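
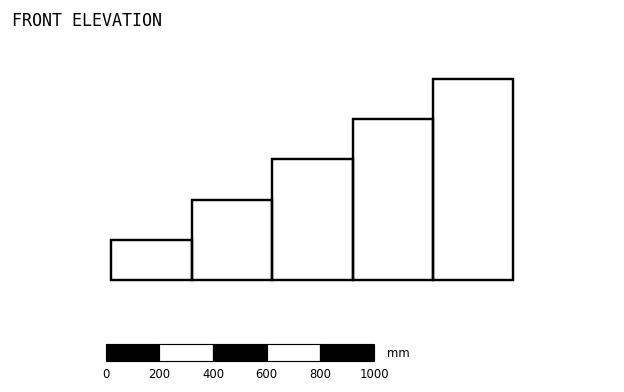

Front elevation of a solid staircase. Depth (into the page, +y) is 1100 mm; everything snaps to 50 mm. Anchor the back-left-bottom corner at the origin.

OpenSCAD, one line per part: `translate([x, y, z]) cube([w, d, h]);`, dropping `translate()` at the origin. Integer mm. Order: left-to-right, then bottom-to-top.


cube([300, 1100, 150]);
translate([300, 0, 0]) cube([300, 1100, 300]);
translate([600, 0, 0]) cube([300, 1100, 450]);
translate([900, 0, 0]) cube([300, 1100, 600]);
translate([1200, 0, 0]) cube([300, 1100, 750]);


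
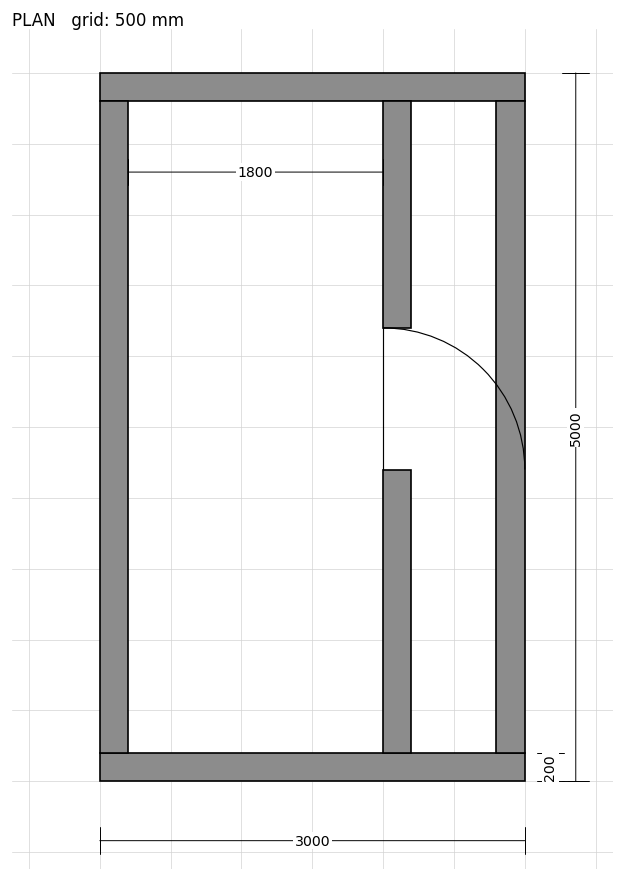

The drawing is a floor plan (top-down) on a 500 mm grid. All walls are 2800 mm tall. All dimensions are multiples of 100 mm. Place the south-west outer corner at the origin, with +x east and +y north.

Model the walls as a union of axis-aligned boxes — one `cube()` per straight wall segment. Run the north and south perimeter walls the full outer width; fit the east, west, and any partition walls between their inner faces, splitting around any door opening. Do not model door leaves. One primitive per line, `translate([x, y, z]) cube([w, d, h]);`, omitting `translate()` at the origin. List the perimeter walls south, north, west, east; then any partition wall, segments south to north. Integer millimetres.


cube([3000, 200, 2800]);
translate([0, 4800, 0]) cube([3000, 200, 2800]);
translate([0, 200, 0]) cube([200, 4600, 2800]);
translate([2800, 200, 0]) cube([200, 4600, 2800]);
translate([2000, 200, 0]) cube([200, 2000, 2800]);
translate([2000, 3200, 0]) cube([200, 1600, 2800]);


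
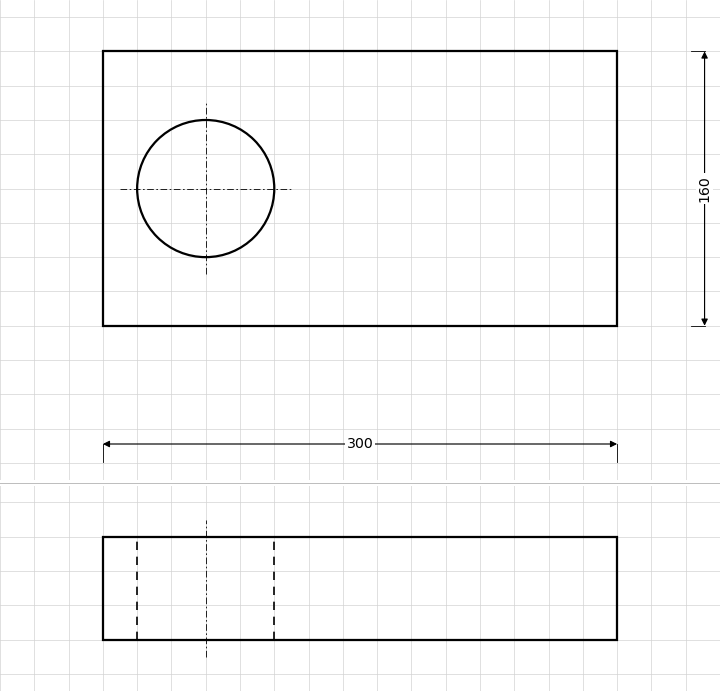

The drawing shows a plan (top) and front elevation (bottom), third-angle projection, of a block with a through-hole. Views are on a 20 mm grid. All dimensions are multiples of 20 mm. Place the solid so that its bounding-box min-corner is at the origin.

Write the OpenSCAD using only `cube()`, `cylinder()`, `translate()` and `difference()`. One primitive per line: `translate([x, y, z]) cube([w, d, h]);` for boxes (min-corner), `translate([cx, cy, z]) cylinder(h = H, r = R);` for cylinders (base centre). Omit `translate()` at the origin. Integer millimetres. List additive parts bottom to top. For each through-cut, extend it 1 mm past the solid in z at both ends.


difference() {
  cube([300, 160, 60]);
  translate([60, 80, -1]) cylinder(h = 62, r = 40);
}


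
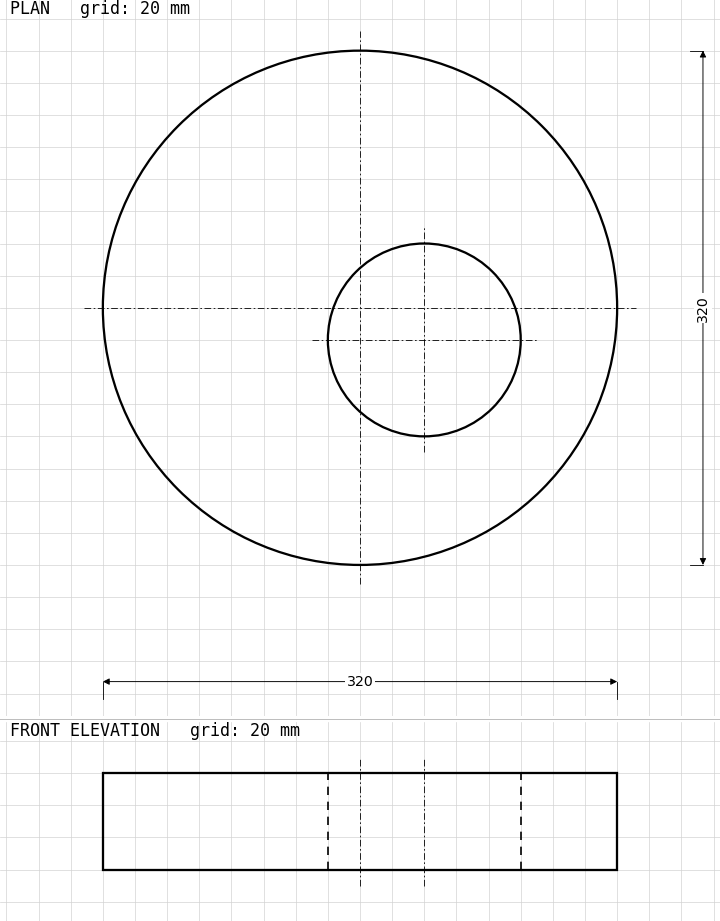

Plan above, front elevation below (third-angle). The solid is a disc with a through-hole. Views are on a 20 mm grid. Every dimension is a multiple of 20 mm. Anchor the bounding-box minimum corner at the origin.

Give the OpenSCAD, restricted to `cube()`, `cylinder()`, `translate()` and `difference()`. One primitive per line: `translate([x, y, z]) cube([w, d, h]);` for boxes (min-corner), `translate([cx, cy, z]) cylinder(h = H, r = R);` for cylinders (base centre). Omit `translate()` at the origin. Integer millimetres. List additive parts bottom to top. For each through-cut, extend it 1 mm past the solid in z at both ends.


difference() {
  translate([160, 160, 0]) cylinder(h = 60, r = 160);
  translate([200, 140, -1]) cylinder(h = 62, r = 60);
}


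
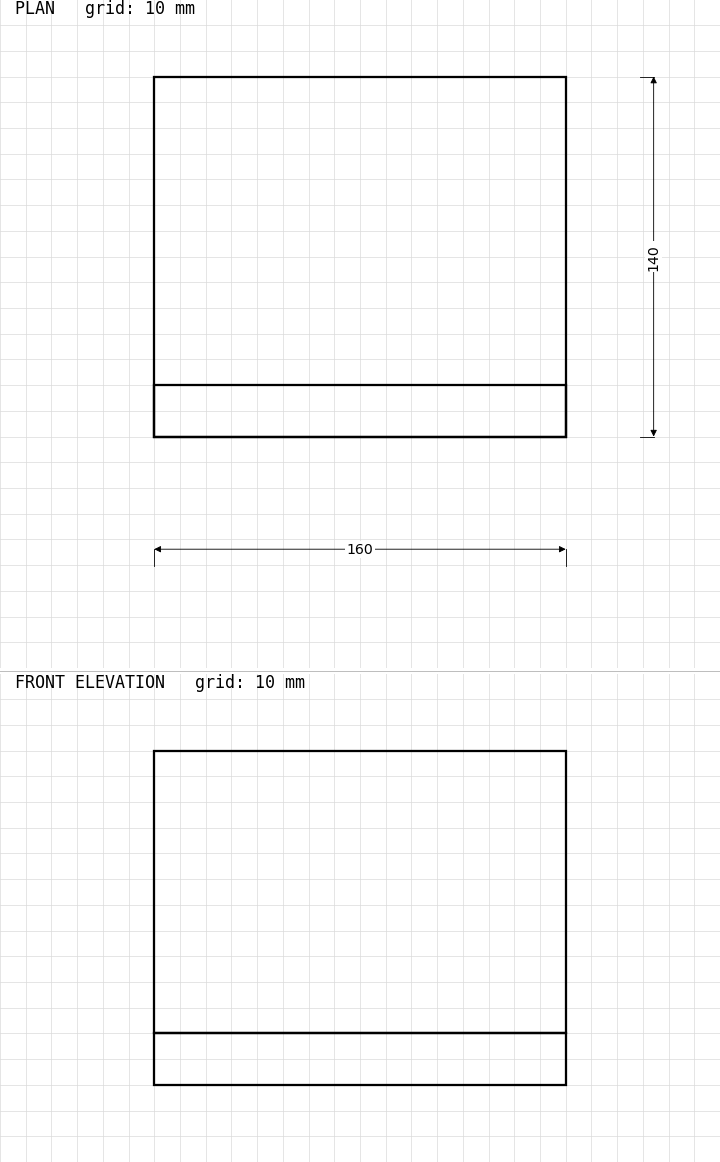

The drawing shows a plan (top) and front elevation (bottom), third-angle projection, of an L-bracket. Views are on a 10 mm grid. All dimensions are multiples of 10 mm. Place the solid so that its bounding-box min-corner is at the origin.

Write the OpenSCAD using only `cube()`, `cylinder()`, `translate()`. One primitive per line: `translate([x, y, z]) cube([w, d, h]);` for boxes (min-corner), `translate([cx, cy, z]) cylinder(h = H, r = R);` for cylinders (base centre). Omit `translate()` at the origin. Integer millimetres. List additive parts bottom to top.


cube([160, 140, 20]);
translate([0, 0, 20]) cube([160, 20, 110]);


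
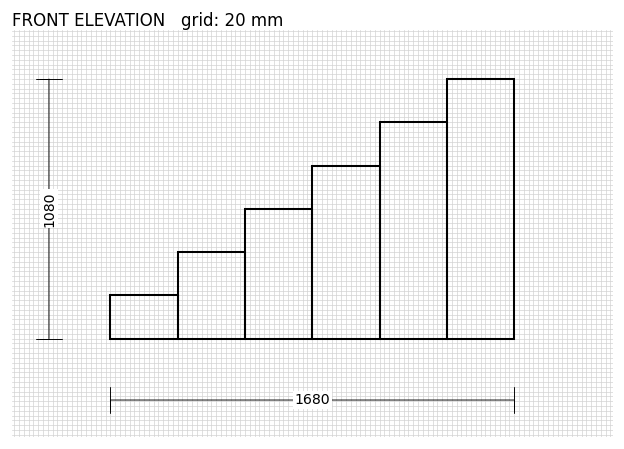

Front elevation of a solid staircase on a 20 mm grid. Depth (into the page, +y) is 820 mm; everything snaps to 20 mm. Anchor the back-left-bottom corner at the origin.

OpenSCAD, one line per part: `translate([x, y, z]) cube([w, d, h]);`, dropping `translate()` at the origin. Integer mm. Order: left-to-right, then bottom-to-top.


cube([280, 820, 180]);
translate([280, 0, 0]) cube([280, 820, 360]);
translate([560, 0, 0]) cube([280, 820, 540]);
translate([840, 0, 0]) cube([280, 820, 720]);
translate([1120, 0, 0]) cube([280, 820, 900]);
translate([1400, 0, 0]) cube([280, 820, 1080]);


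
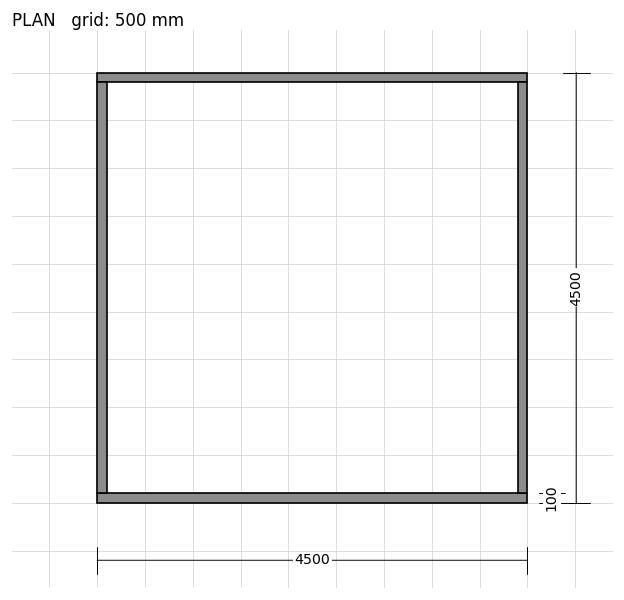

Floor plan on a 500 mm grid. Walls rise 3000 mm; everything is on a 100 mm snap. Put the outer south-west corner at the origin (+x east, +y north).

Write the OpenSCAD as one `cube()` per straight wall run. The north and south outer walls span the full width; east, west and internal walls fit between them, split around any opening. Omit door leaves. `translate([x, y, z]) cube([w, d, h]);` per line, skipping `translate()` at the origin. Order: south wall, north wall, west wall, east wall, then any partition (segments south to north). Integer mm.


cube([4500, 100, 3000]);
translate([0, 4400, 0]) cube([4500, 100, 3000]);
translate([0, 100, 0]) cube([100, 4300, 3000]);
translate([4400, 100, 0]) cube([100, 4300, 3000]);


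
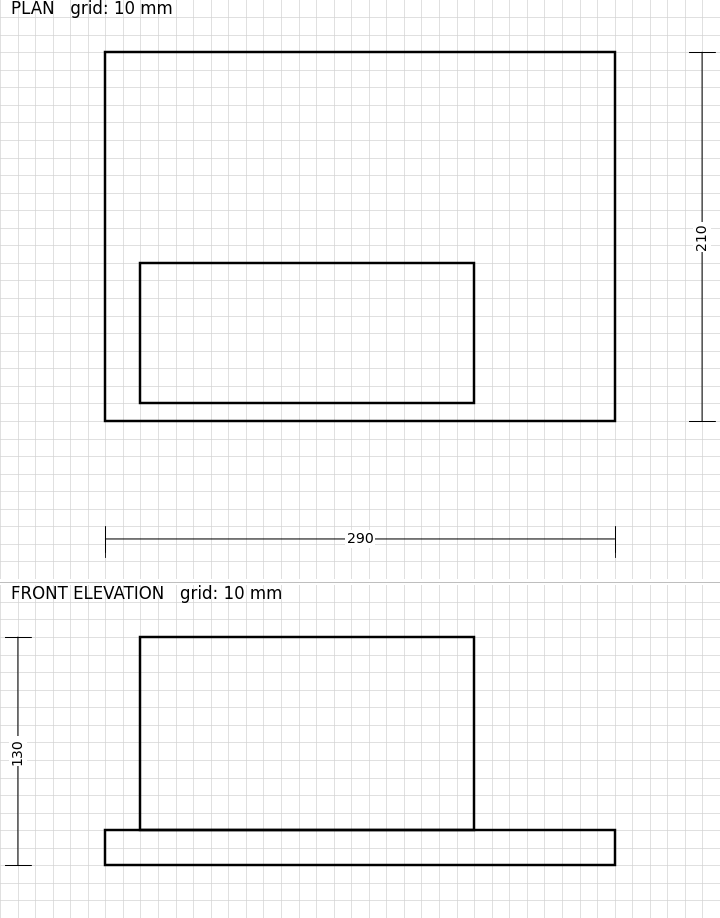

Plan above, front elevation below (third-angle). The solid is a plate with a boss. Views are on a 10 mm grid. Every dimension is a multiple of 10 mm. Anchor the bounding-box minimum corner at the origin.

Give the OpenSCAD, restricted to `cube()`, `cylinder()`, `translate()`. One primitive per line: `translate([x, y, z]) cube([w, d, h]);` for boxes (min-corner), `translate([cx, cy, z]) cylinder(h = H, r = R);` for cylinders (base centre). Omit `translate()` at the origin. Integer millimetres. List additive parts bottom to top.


cube([290, 210, 20]);
translate([20, 10, 20]) cube([190, 80, 110]);


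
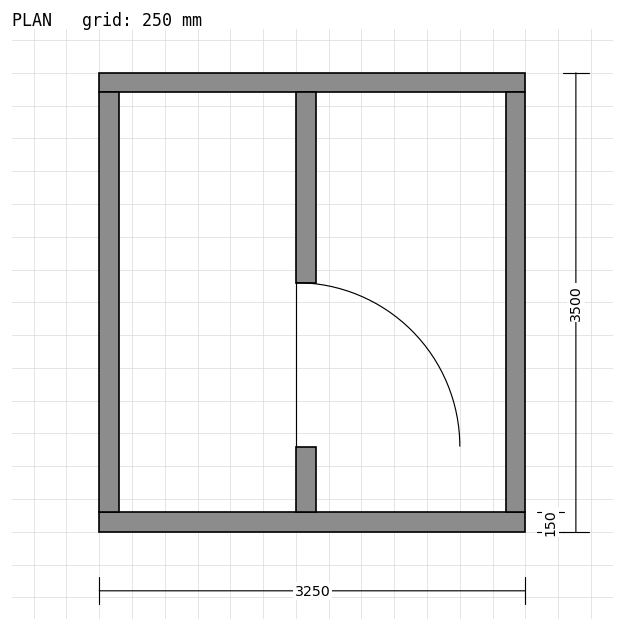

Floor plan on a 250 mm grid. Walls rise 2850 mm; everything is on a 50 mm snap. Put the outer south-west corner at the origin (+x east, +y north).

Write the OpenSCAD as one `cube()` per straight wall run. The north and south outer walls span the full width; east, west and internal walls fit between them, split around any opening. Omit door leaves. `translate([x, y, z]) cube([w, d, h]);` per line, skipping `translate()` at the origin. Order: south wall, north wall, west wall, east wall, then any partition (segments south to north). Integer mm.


cube([3250, 150, 2850]);
translate([0, 3350, 0]) cube([3250, 150, 2850]);
translate([0, 150, 0]) cube([150, 3200, 2850]);
translate([3100, 150, 0]) cube([150, 3200, 2850]);
translate([1500, 150, 0]) cube([150, 500, 2850]);
translate([1500, 1900, 0]) cube([150, 1450, 2850]);


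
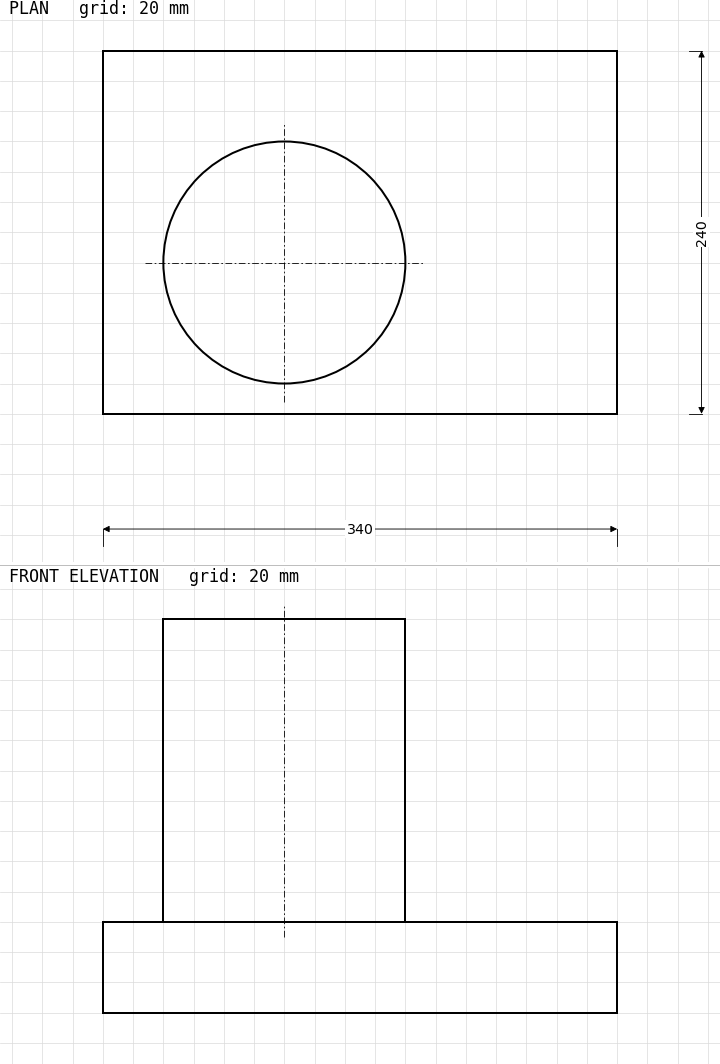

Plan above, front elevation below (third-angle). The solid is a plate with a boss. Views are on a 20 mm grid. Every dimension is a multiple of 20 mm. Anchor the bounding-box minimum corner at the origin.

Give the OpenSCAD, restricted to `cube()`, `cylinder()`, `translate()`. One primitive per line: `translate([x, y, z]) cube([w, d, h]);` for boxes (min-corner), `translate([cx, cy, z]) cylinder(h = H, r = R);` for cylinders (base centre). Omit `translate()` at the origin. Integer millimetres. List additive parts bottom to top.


cube([340, 240, 60]);
translate([120, 100, 60]) cylinder(h = 200, r = 80);


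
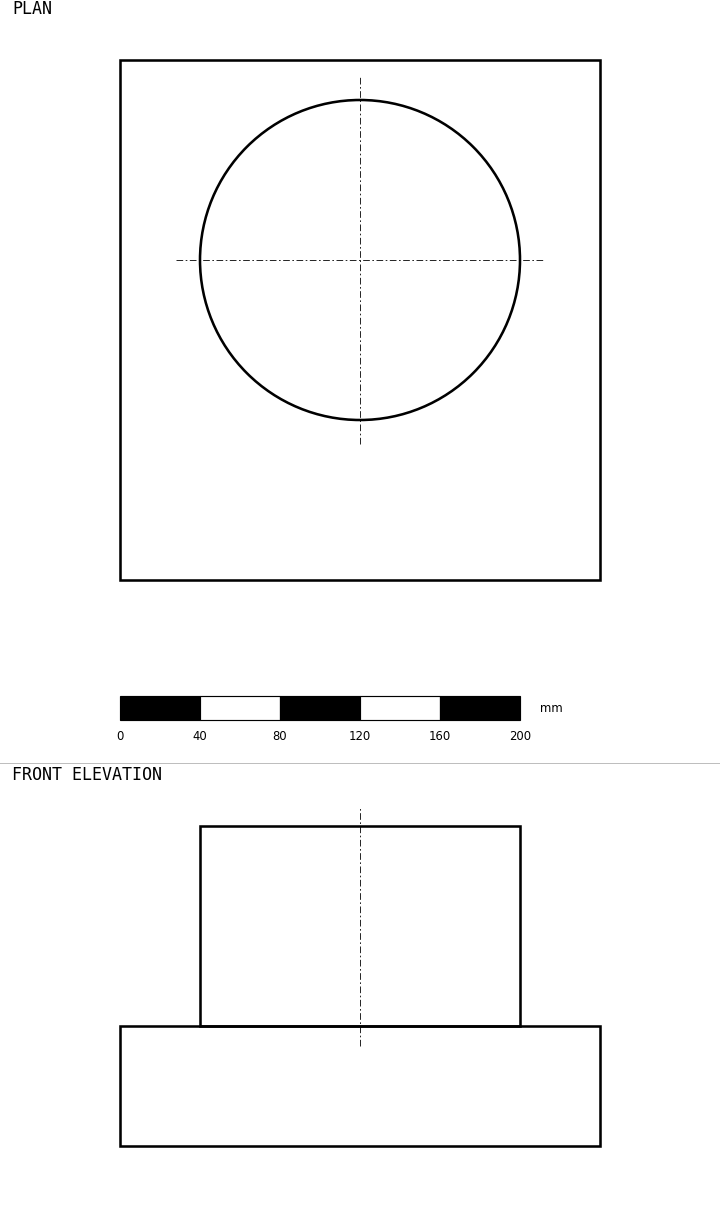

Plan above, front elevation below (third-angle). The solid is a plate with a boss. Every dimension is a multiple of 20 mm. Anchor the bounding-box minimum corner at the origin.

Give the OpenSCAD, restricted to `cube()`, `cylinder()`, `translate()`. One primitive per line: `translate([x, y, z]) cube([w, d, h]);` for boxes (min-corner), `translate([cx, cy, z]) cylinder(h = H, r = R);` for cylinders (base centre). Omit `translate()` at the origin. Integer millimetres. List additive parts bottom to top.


cube([240, 260, 60]);
translate([120, 160, 60]) cylinder(h = 100, r = 80);


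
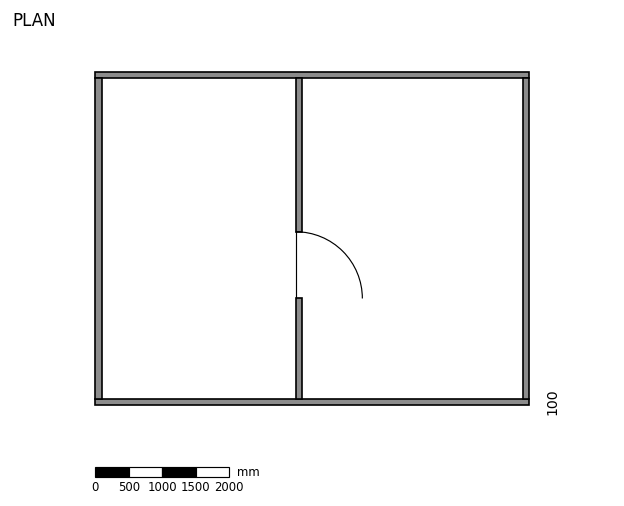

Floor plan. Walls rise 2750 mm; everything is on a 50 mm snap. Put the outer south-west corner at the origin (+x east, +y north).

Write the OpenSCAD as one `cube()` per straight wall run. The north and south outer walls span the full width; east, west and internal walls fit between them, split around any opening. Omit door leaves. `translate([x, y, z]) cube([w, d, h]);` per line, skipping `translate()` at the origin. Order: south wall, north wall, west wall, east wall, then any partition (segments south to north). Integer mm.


cube([6500, 100, 2750]);
translate([0, 4900, 0]) cube([6500, 100, 2750]);
translate([0, 100, 0]) cube([100, 4800, 2750]);
translate([6400, 100, 0]) cube([100, 4800, 2750]);
translate([3000, 100, 0]) cube([100, 1500, 2750]);
translate([3000, 2600, 0]) cube([100, 2300, 2750]);


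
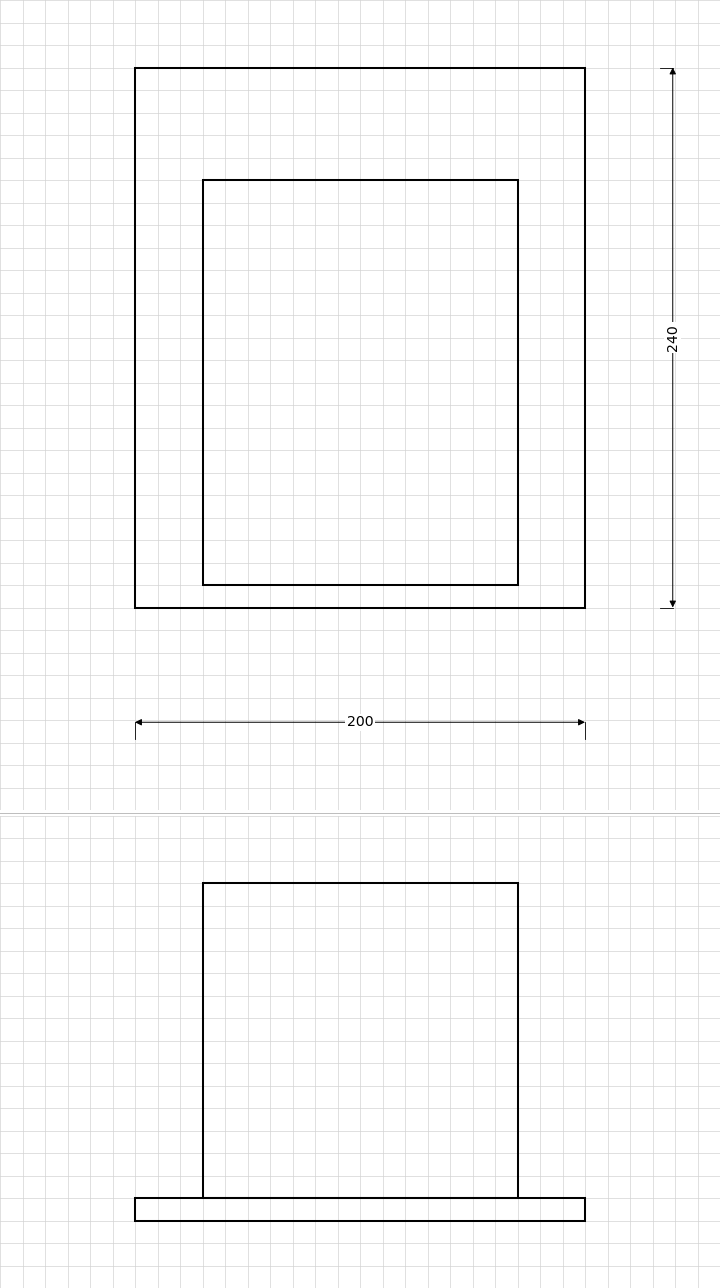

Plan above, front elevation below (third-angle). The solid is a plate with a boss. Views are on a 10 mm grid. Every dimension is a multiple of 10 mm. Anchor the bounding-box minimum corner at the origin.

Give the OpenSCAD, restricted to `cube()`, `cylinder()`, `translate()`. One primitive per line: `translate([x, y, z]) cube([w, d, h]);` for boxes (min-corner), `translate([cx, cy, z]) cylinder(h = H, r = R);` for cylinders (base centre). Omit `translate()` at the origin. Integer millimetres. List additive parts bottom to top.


cube([200, 240, 10]);
translate([30, 10, 10]) cube([140, 180, 140]);


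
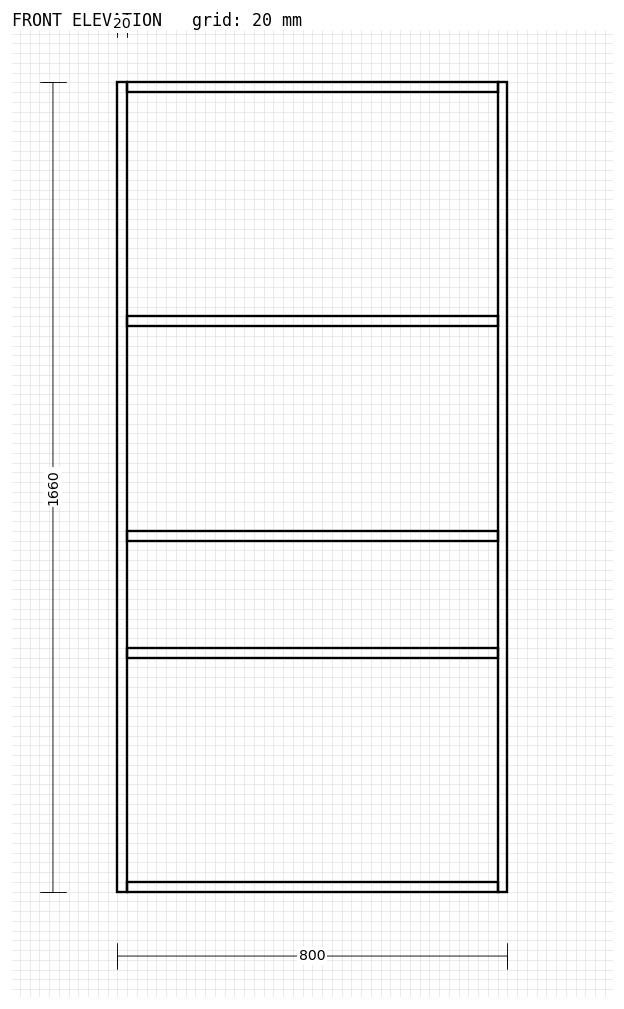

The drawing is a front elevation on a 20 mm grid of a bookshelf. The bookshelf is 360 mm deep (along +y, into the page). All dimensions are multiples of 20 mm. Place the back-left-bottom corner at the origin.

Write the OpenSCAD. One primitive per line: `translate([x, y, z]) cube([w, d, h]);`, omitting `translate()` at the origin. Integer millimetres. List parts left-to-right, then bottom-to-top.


cube([20, 360, 1660]);
translate([20, 0, 0]) cube([760, 360, 20]);
translate([20, 0, 480]) cube([760, 360, 20]);
translate([20, 0, 720]) cube([760, 360, 20]);
translate([20, 0, 1160]) cube([760, 360, 20]);
translate([20, 0, 1640]) cube([760, 360, 20]);
translate([780, 0, 0]) cube([20, 360, 1660]);


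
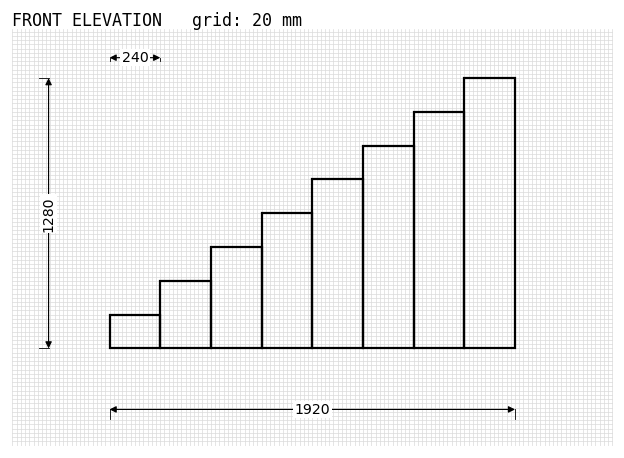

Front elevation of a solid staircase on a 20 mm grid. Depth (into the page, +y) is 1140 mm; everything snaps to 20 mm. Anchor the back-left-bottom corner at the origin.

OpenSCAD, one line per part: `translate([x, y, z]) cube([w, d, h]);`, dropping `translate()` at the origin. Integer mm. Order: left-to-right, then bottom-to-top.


cube([240, 1140, 160]);
translate([240, 0, 0]) cube([240, 1140, 320]);
translate([480, 0, 0]) cube([240, 1140, 480]);
translate([720, 0, 0]) cube([240, 1140, 640]);
translate([960, 0, 0]) cube([240, 1140, 800]);
translate([1200, 0, 0]) cube([240, 1140, 960]);
translate([1440, 0, 0]) cube([240, 1140, 1120]);
translate([1680, 0, 0]) cube([240, 1140, 1280]);


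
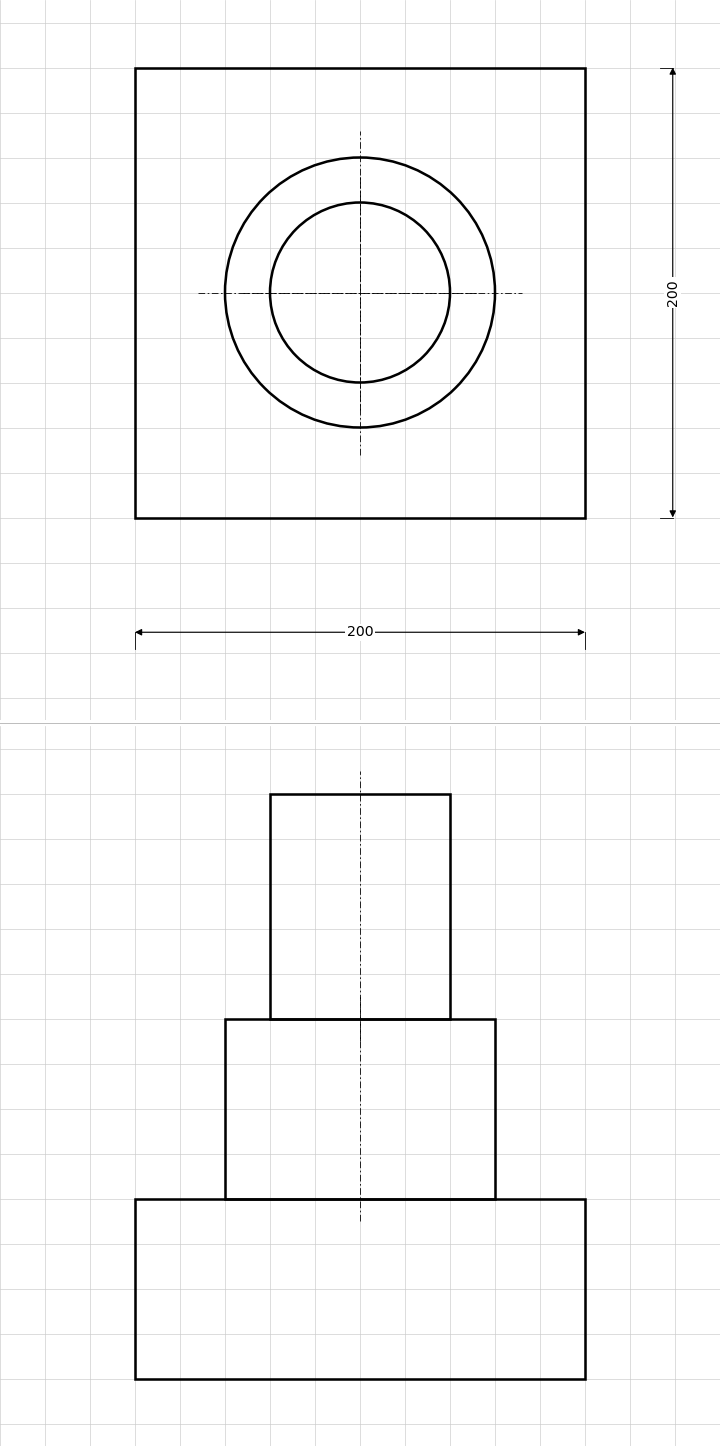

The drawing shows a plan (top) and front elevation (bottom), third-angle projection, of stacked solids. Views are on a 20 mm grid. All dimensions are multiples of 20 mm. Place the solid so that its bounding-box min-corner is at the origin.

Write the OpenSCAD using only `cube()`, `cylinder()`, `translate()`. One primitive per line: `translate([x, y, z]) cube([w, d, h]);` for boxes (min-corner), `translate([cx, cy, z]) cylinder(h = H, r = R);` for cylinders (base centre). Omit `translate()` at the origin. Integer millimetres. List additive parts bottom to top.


cube([200, 200, 80]);
translate([100, 100, 80]) cylinder(h = 80, r = 60);
translate([100, 100, 160]) cylinder(h = 100, r = 40);


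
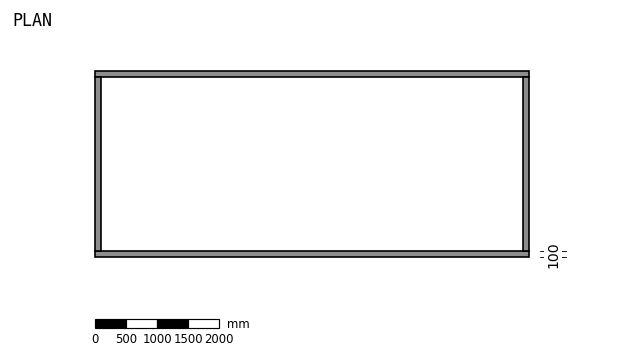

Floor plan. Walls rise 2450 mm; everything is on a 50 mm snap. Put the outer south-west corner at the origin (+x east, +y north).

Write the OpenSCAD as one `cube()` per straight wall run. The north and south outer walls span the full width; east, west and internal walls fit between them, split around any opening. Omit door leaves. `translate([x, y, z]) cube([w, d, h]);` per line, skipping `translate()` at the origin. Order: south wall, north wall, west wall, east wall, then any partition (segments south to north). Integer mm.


cube([7000, 100, 2450]);
translate([0, 2900, 0]) cube([7000, 100, 2450]);
translate([0, 100, 0]) cube([100, 2800, 2450]);
translate([6900, 100, 0]) cube([100, 2800, 2450]);


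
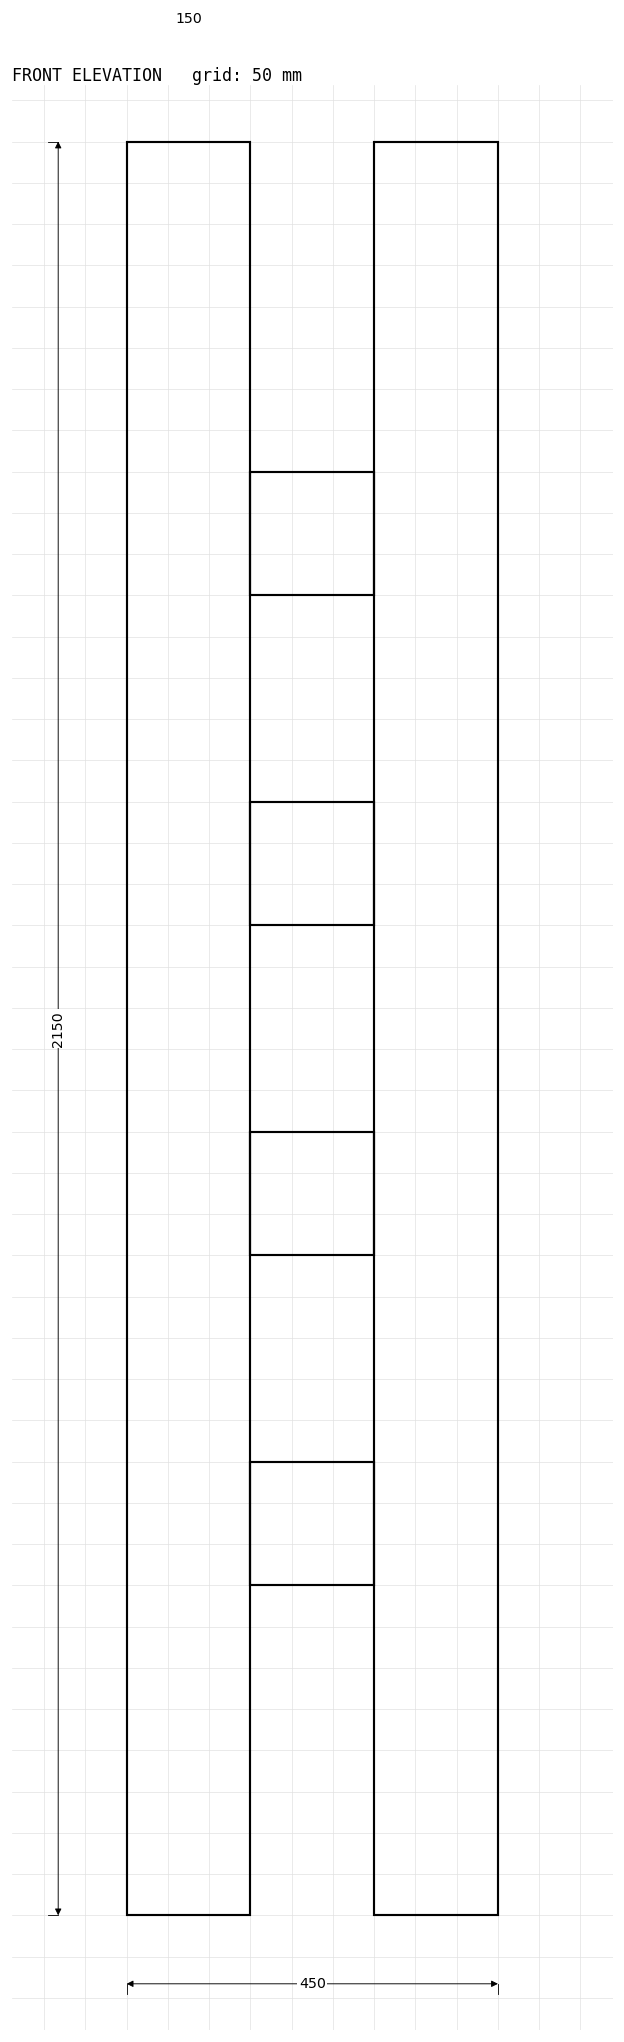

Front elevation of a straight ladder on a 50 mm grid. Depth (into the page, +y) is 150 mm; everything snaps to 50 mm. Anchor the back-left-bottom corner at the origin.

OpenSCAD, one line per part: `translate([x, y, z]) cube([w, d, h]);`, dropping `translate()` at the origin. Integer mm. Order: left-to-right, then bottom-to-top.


cube([150, 150, 2150]);
translate([150, 0, 400]) cube([150, 150, 150]);
translate([150, 0, 800]) cube([150, 150, 150]);
translate([150, 0, 1200]) cube([150, 150, 150]);
translate([150, 0, 1600]) cube([150, 150, 150]);
translate([300, 0, 0]) cube([150, 150, 2150]);


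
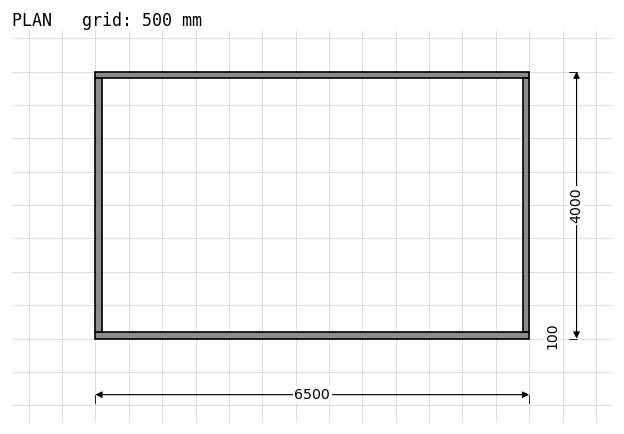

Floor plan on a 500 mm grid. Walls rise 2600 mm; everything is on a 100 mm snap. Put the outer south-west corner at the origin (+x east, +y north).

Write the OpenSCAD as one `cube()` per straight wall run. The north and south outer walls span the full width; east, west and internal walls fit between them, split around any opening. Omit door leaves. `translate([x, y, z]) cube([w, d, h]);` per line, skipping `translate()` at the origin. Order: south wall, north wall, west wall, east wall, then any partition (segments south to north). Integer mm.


cube([6500, 100, 2600]);
translate([0, 3900, 0]) cube([6500, 100, 2600]);
translate([0, 100, 0]) cube([100, 3800, 2600]);
translate([6400, 100, 0]) cube([100, 3800, 2600]);


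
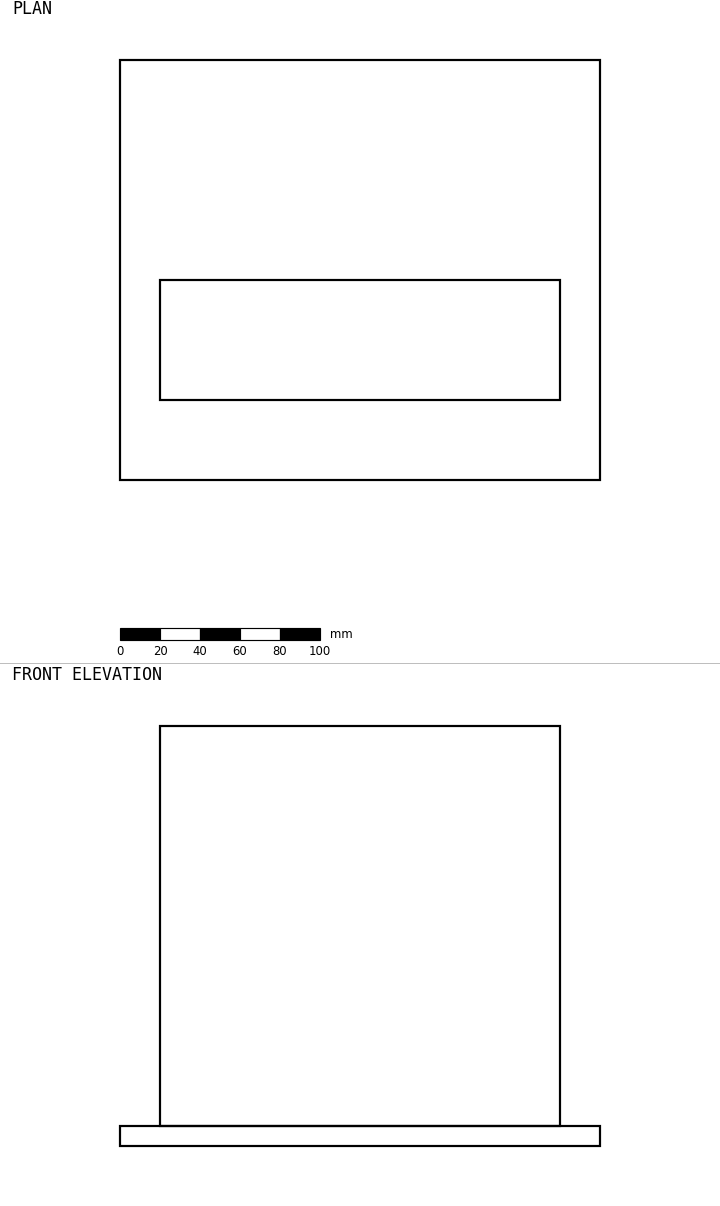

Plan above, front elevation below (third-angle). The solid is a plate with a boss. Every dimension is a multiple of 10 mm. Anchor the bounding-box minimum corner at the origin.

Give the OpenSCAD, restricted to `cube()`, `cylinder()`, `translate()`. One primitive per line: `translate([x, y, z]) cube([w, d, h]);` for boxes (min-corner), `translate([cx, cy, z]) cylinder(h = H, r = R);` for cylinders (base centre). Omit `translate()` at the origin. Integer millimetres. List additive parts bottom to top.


cube([240, 210, 10]);
translate([20, 40, 10]) cube([200, 60, 200]);


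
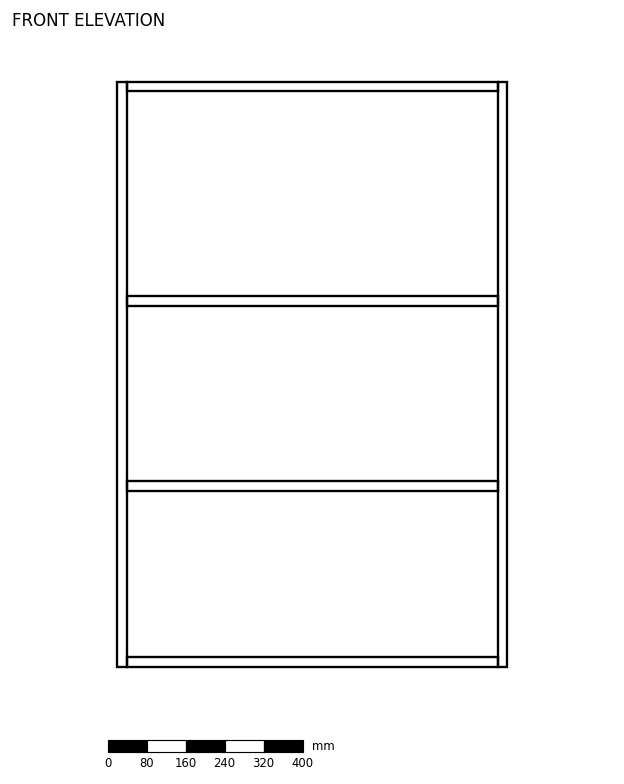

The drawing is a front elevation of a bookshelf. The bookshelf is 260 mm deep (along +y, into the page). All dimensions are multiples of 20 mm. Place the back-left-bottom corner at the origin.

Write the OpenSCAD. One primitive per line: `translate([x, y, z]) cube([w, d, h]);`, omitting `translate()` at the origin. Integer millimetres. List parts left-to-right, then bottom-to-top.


cube([20, 260, 1200]);
translate([20, 0, 0]) cube([760, 260, 20]);
translate([20, 0, 360]) cube([760, 260, 20]);
translate([20, 0, 740]) cube([760, 260, 20]);
translate([20, 0, 1180]) cube([760, 260, 20]);
translate([780, 0, 0]) cube([20, 260, 1200]);


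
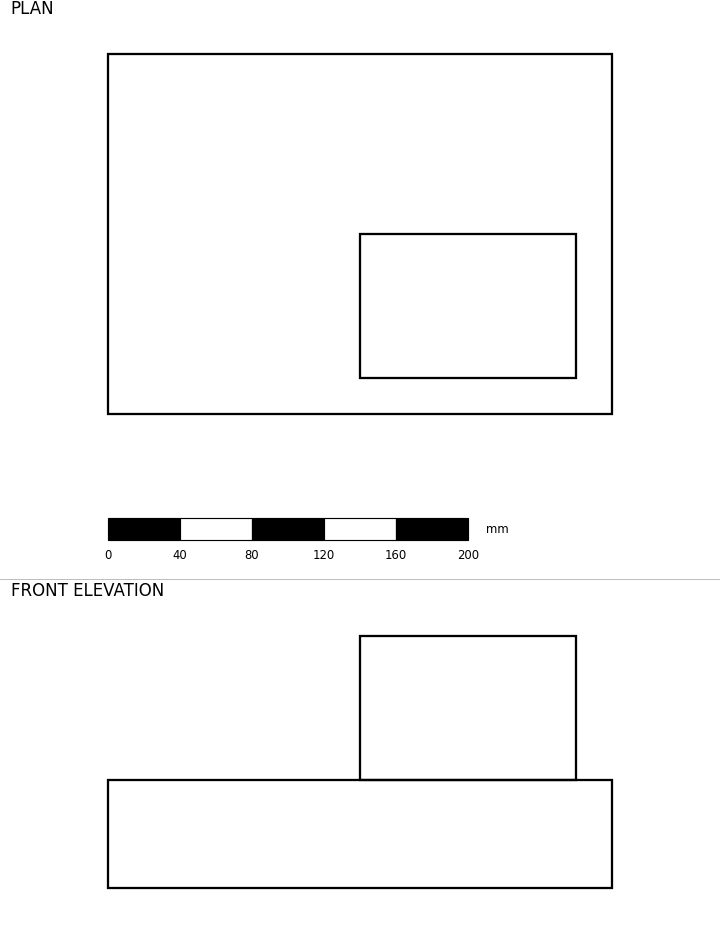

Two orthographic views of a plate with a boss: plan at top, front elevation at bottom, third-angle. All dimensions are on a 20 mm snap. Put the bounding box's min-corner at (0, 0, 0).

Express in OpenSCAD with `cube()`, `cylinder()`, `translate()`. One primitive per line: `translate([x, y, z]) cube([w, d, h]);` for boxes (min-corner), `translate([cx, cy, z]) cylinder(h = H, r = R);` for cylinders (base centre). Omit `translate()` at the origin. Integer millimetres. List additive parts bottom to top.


cube([280, 200, 60]);
translate([140, 20, 60]) cube([120, 80, 80]);


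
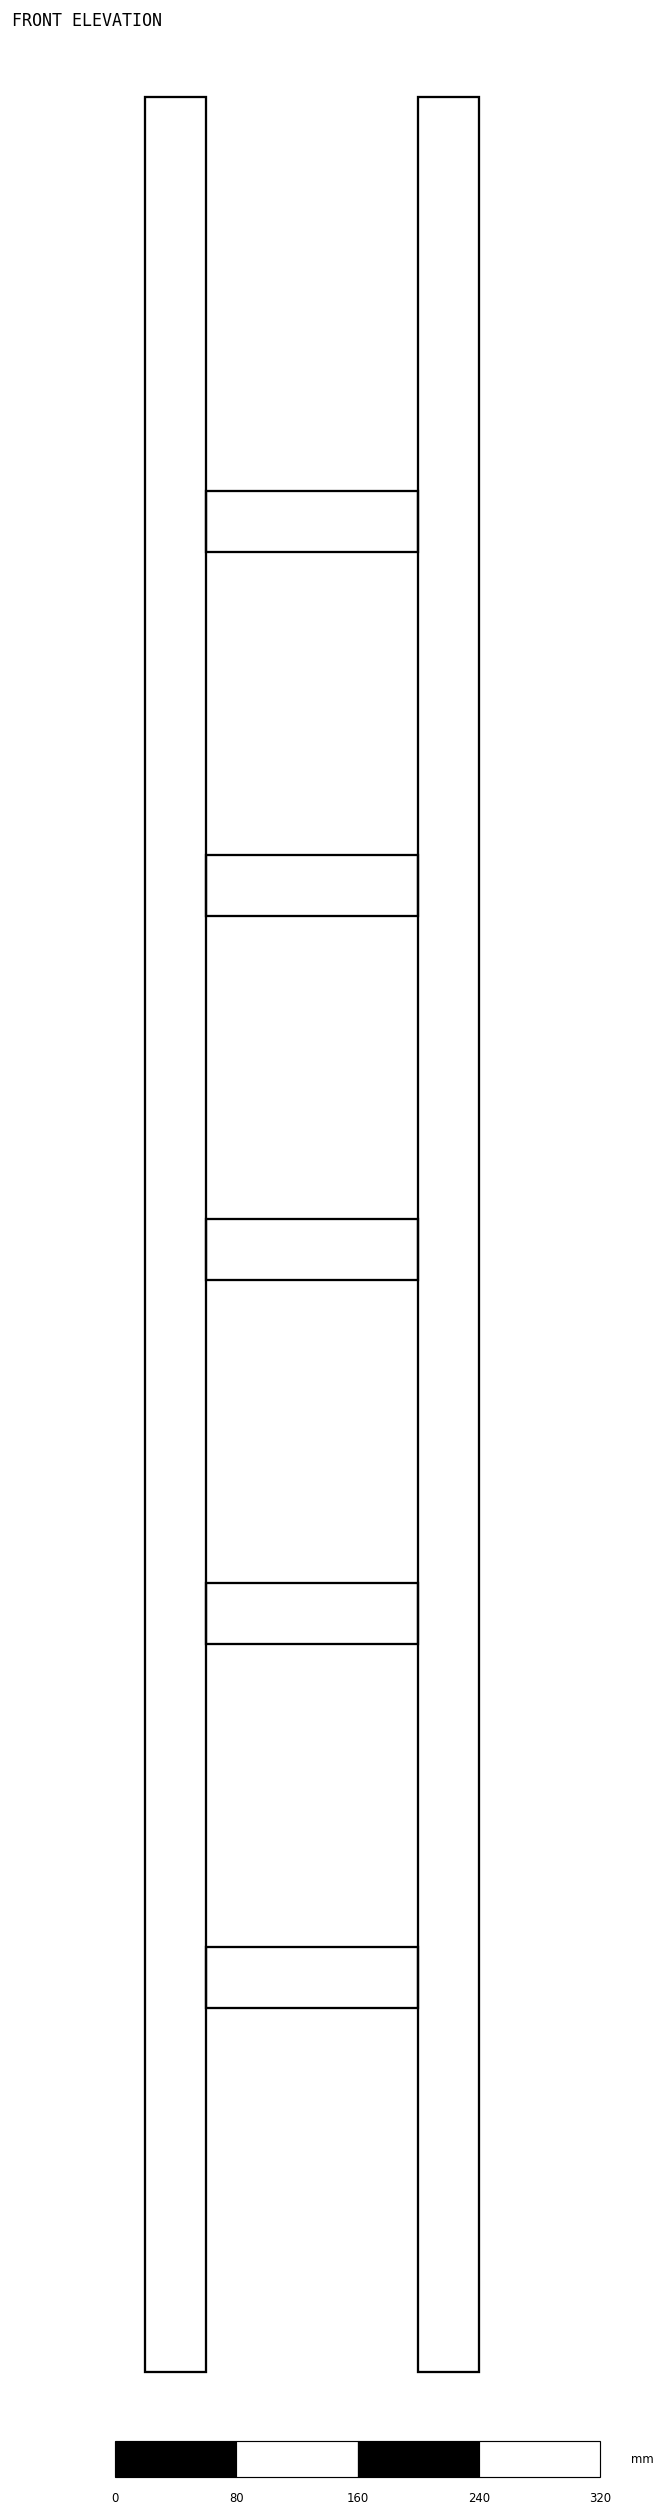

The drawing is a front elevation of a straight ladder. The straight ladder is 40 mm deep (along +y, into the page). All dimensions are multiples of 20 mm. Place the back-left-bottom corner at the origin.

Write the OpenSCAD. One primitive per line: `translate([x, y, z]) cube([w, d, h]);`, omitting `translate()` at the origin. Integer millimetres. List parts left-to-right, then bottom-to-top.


cube([40, 40, 1500]);
translate([40, 0, 240]) cube([140, 40, 40]);
translate([40, 0, 480]) cube([140, 40, 40]);
translate([40, 0, 720]) cube([140, 40, 40]);
translate([40, 0, 960]) cube([140, 40, 40]);
translate([40, 0, 1200]) cube([140, 40, 40]);
translate([180, 0, 0]) cube([40, 40, 1500]);


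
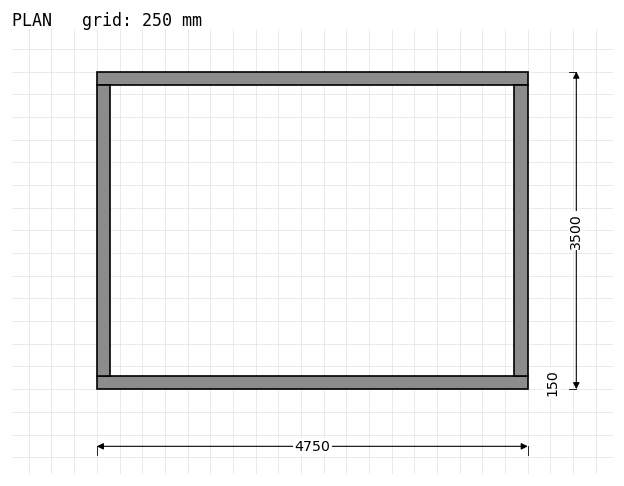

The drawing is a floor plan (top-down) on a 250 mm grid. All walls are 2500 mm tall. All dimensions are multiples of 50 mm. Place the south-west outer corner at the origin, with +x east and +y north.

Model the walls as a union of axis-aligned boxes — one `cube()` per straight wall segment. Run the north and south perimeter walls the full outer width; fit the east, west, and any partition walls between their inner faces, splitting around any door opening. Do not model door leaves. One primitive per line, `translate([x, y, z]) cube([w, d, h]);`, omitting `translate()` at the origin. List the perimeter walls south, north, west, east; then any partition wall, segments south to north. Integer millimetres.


cube([4750, 150, 2500]);
translate([0, 3350, 0]) cube([4750, 150, 2500]);
translate([0, 150, 0]) cube([150, 3200, 2500]);
translate([4600, 150, 0]) cube([150, 3200, 2500]);


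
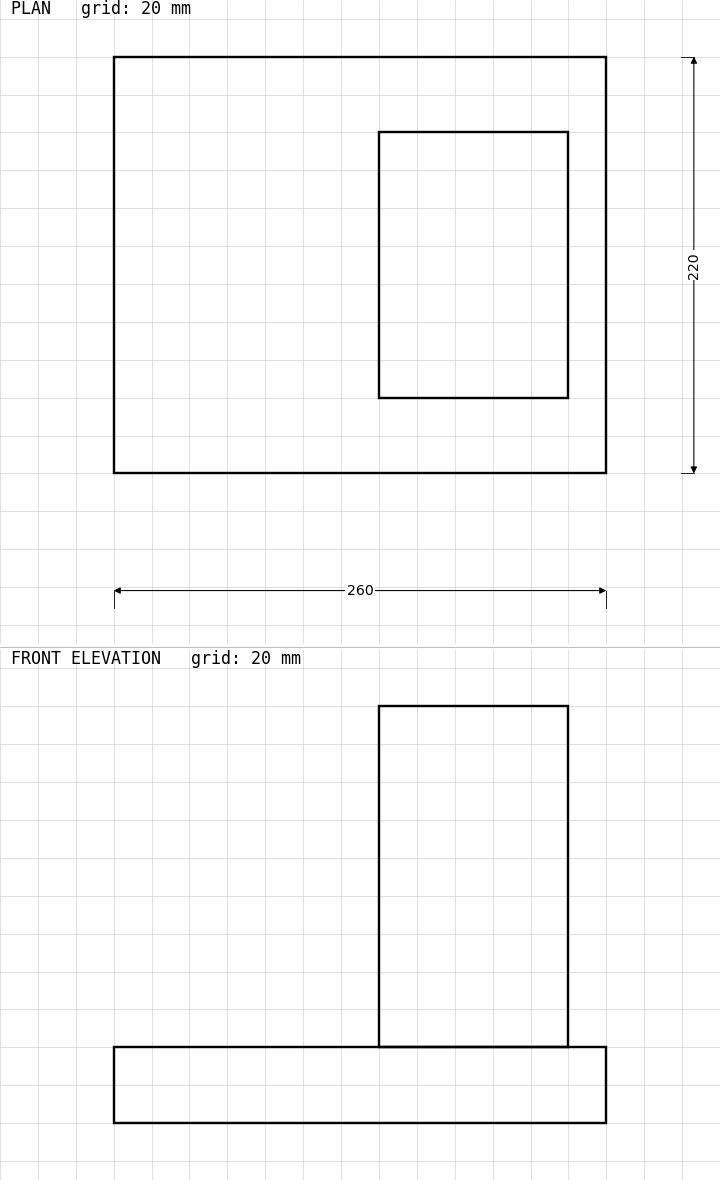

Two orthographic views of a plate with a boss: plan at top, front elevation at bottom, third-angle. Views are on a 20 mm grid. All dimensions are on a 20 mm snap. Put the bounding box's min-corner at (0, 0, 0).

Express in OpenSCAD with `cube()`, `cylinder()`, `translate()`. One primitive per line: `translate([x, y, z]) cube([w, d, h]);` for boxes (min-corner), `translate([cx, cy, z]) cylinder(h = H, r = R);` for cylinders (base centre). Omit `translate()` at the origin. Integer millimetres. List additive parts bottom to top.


cube([260, 220, 40]);
translate([140, 40, 40]) cube([100, 140, 180]);


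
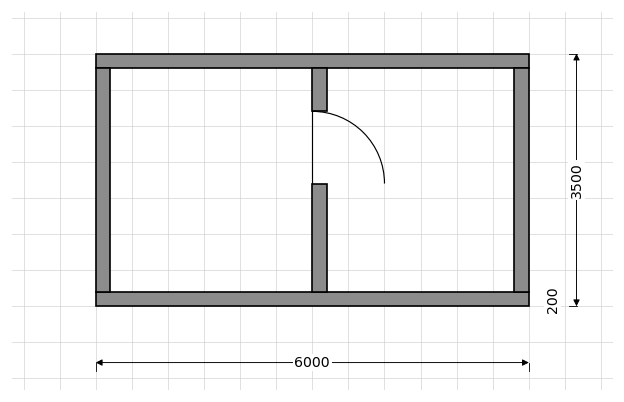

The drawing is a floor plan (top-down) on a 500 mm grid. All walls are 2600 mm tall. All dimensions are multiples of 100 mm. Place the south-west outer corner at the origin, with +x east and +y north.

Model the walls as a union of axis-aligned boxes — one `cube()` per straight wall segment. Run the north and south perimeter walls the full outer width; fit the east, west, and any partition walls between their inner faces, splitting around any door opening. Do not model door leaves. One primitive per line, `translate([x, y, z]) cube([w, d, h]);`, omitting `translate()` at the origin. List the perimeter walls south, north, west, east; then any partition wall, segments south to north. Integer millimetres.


cube([6000, 200, 2600]);
translate([0, 3300, 0]) cube([6000, 200, 2600]);
translate([0, 200, 0]) cube([200, 3100, 2600]);
translate([5800, 200, 0]) cube([200, 3100, 2600]);
translate([3000, 200, 0]) cube([200, 1500, 2600]);
translate([3000, 2700, 0]) cube([200, 600, 2600]);


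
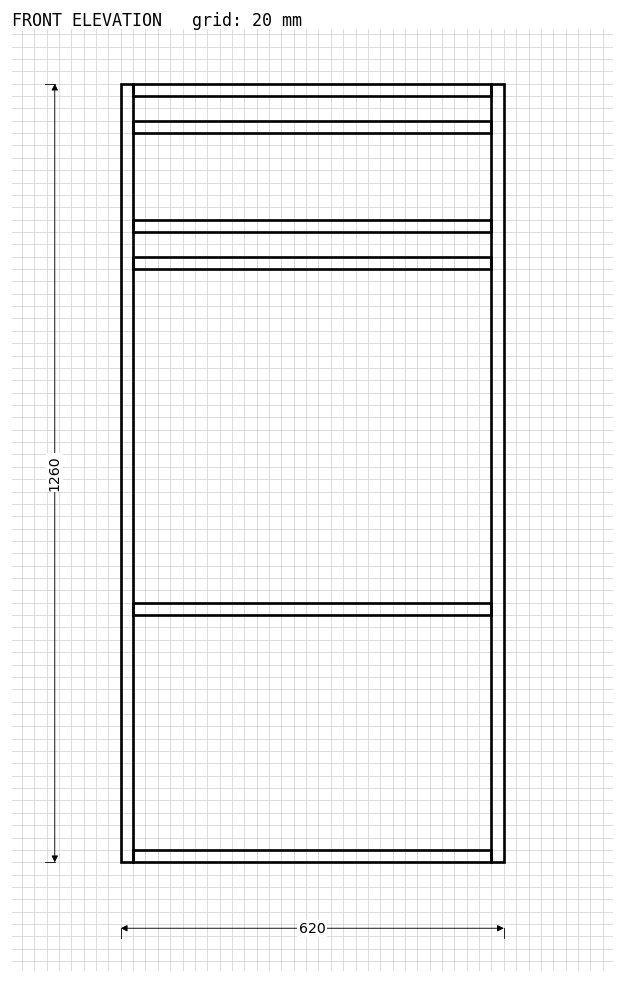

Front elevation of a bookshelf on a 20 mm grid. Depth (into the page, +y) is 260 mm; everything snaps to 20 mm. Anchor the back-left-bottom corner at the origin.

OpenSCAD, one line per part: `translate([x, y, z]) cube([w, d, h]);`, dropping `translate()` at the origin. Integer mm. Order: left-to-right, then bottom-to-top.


cube([20, 260, 1260]);
translate([20, 0, 0]) cube([580, 260, 20]);
translate([20, 0, 400]) cube([580, 260, 20]);
translate([20, 0, 960]) cube([580, 260, 20]);
translate([20, 0, 1020]) cube([580, 260, 20]);
translate([20, 0, 1180]) cube([580, 260, 20]);
translate([20, 0, 1240]) cube([580, 260, 20]);
translate([600, 0, 0]) cube([20, 260, 1260]);


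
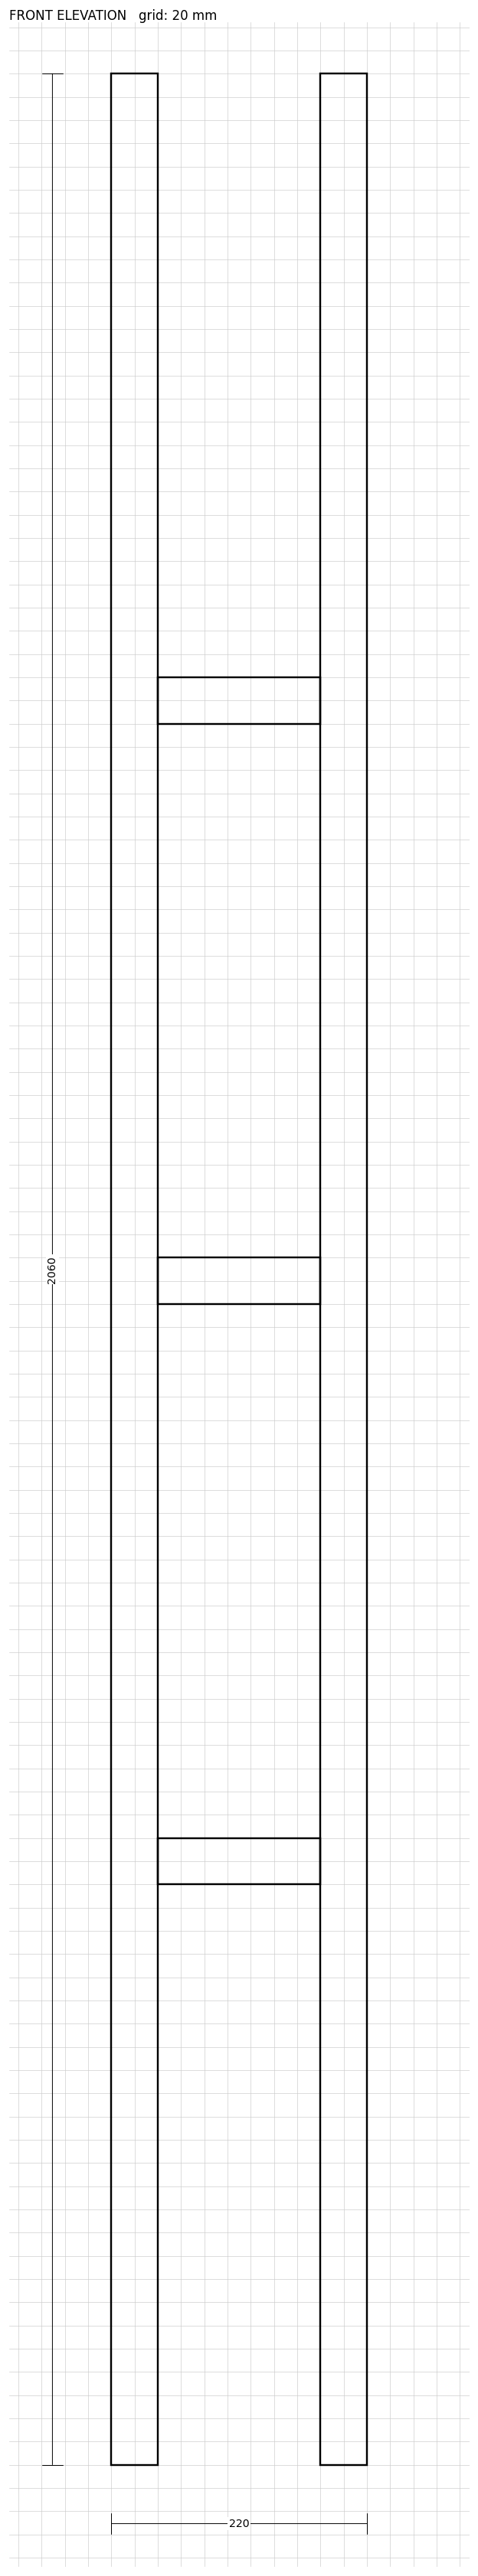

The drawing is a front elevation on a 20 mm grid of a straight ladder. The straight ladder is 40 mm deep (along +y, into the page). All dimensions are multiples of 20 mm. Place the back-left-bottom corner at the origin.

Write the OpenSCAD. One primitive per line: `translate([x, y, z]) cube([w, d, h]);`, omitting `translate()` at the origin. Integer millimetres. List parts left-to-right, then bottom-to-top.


cube([40, 40, 2060]);
translate([40, 0, 500]) cube([140, 40, 40]);
translate([40, 0, 1000]) cube([140, 40, 40]);
translate([40, 0, 1500]) cube([140, 40, 40]);
translate([180, 0, 0]) cube([40, 40, 2060]);


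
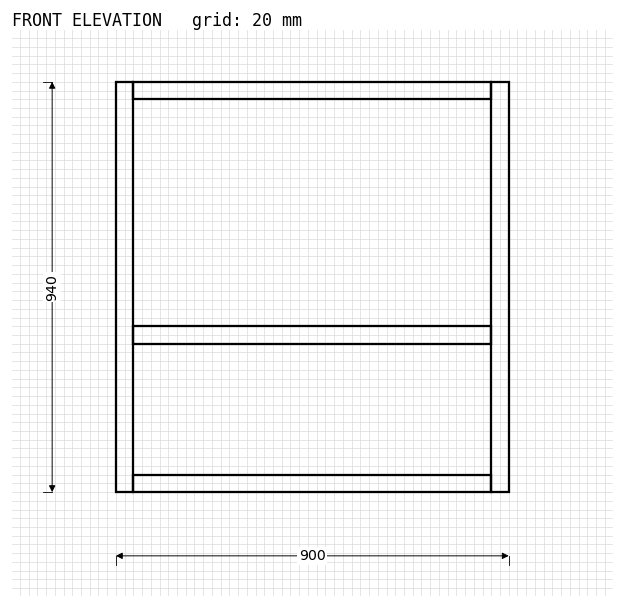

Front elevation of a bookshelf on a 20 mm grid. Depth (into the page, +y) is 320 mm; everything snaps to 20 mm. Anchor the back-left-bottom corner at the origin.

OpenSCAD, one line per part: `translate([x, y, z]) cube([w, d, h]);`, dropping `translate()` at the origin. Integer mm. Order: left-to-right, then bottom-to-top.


cube([40, 320, 940]);
translate([40, 0, 0]) cube([820, 320, 40]);
translate([40, 0, 340]) cube([820, 320, 40]);
translate([40, 0, 900]) cube([820, 320, 40]);
translate([860, 0, 0]) cube([40, 320, 940]);


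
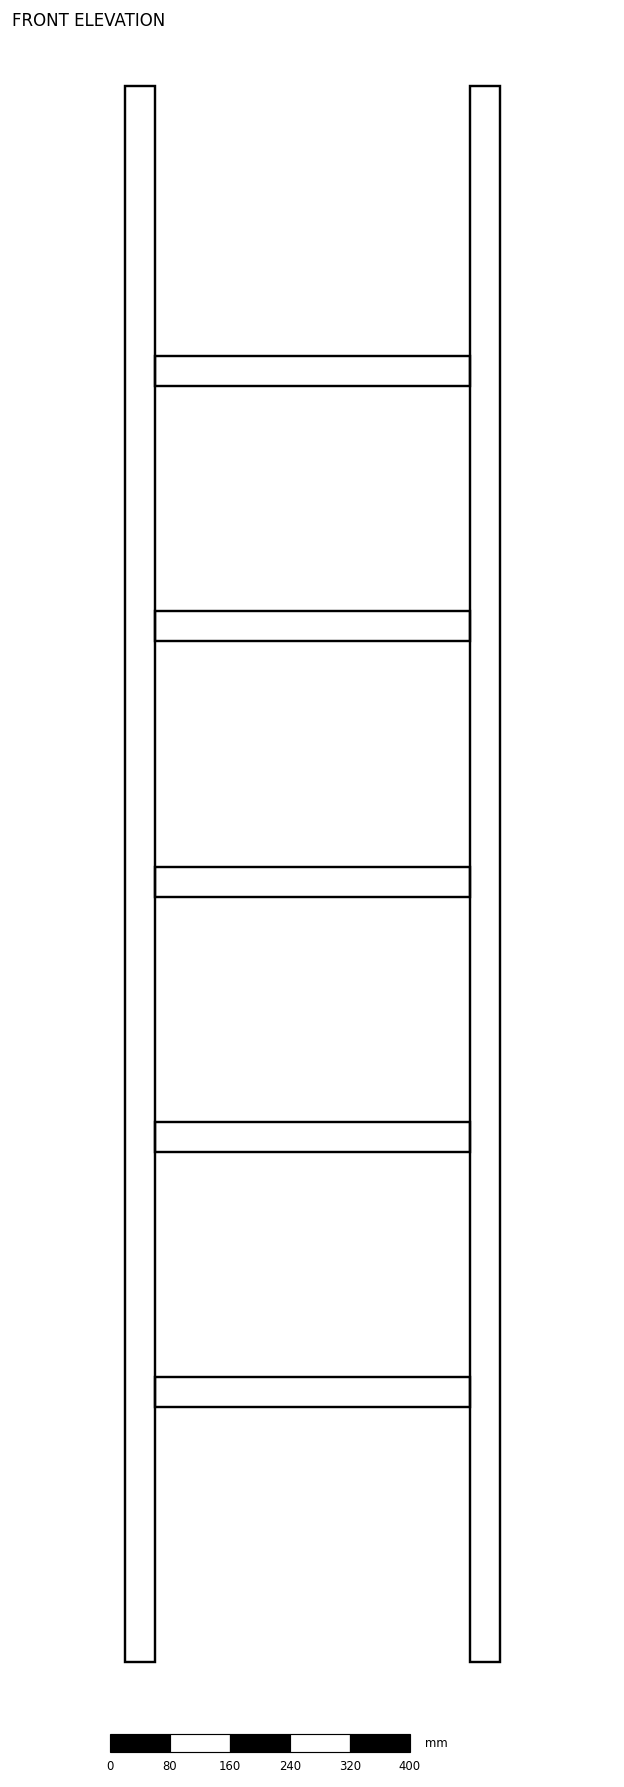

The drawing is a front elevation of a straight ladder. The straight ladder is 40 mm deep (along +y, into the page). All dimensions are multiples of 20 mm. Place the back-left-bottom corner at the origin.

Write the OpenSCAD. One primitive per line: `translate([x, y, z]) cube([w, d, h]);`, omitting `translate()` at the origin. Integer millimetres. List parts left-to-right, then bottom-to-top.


cube([40, 40, 2100]);
translate([40, 0, 340]) cube([420, 40, 40]);
translate([40, 0, 680]) cube([420, 40, 40]);
translate([40, 0, 1020]) cube([420, 40, 40]);
translate([40, 0, 1360]) cube([420, 40, 40]);
translate([40, 0, 1700]) cube([420, 40, 40]);
translate([460, 0, 0]) cube([40, 40, 2100]);


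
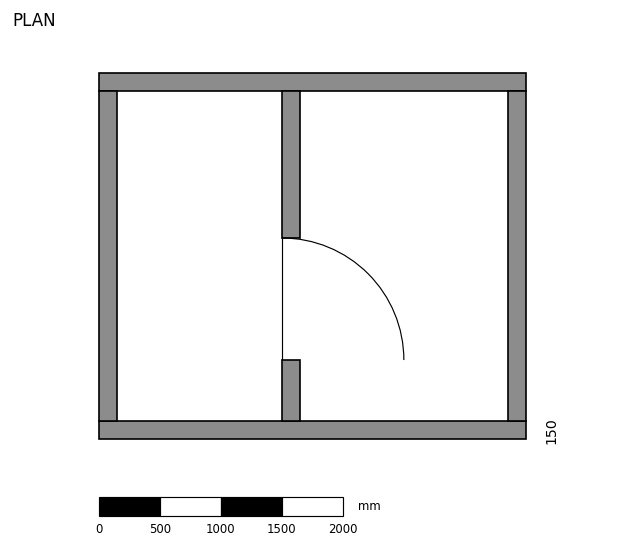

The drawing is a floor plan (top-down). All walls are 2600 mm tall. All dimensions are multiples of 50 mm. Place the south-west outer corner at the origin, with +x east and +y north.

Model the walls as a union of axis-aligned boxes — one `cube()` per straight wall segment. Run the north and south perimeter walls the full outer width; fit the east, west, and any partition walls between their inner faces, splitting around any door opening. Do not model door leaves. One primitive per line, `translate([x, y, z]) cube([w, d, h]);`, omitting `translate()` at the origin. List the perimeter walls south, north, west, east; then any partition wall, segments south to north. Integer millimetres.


cube([3500, 150, 2600]);
translate([0, 2850, 0]) cube([3500, 150, 2600]);
translate([0, 150, 0]) cube([150, 2700, 2600]);
translate([3350, 150, 0]) cube([150, 2700, 2600]);
translate([1500, 150, 0]) cube([150, 500, 2600]);
translate([1500, 1650, 0]) cube([150, 1200, 2600]);


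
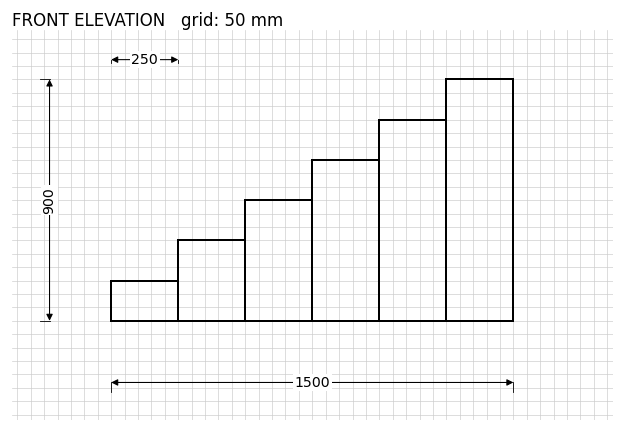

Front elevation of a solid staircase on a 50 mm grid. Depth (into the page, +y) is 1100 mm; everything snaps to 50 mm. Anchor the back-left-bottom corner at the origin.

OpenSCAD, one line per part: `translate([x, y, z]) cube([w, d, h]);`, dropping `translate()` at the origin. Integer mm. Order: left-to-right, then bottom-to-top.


cube([250, 1100, 150]);
translate([250, 0, 0]) cube([250, 1100, 300]);
translate([500, 0, 0]) cube([250, 1100, 450]);
translate([750, 0, 0]) cube([250, 1100, 600]);
translate([1000, 0, 0]) cube([250, 1100, 750]);
translate([1250, 0, 0]) cube([250, 1100, 900]);


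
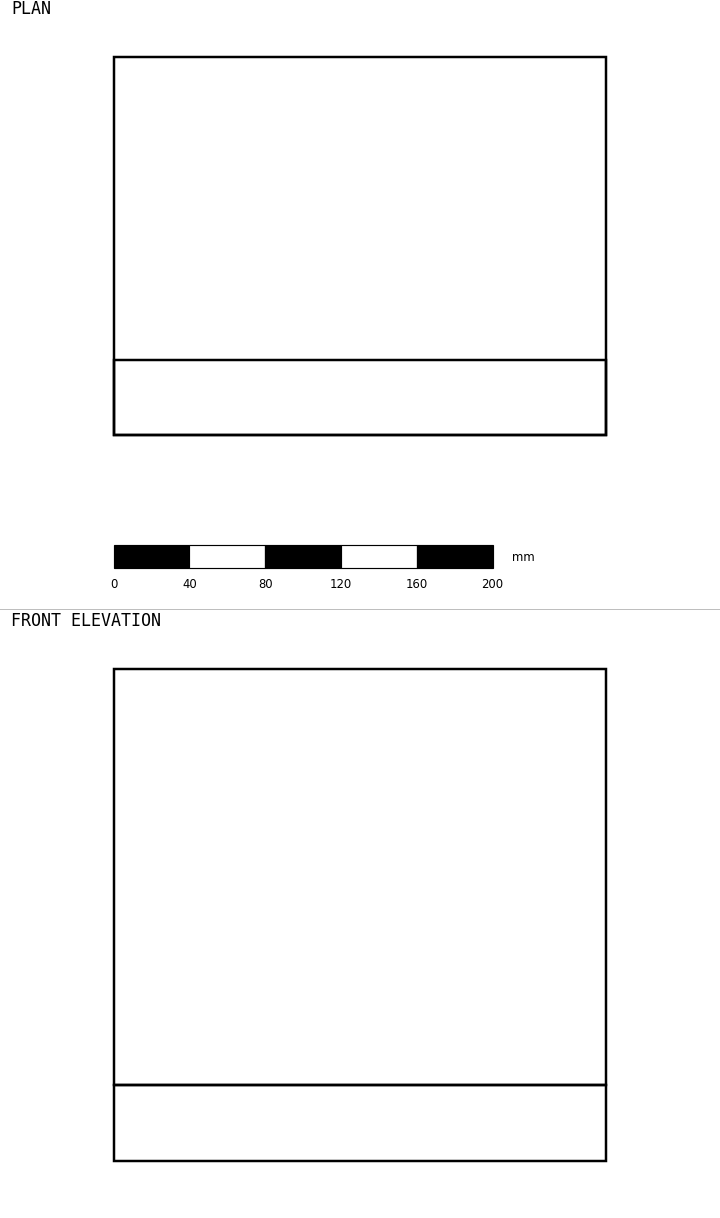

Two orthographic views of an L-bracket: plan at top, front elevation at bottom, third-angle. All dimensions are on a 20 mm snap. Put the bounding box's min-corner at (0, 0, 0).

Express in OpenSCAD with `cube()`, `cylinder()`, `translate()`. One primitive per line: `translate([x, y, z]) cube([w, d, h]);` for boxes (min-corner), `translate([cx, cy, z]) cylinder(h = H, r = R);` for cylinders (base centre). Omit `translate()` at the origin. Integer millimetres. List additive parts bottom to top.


cube([260, 200, 40]);
translate([0, 0, 40]) cube([260, 40, 220]);


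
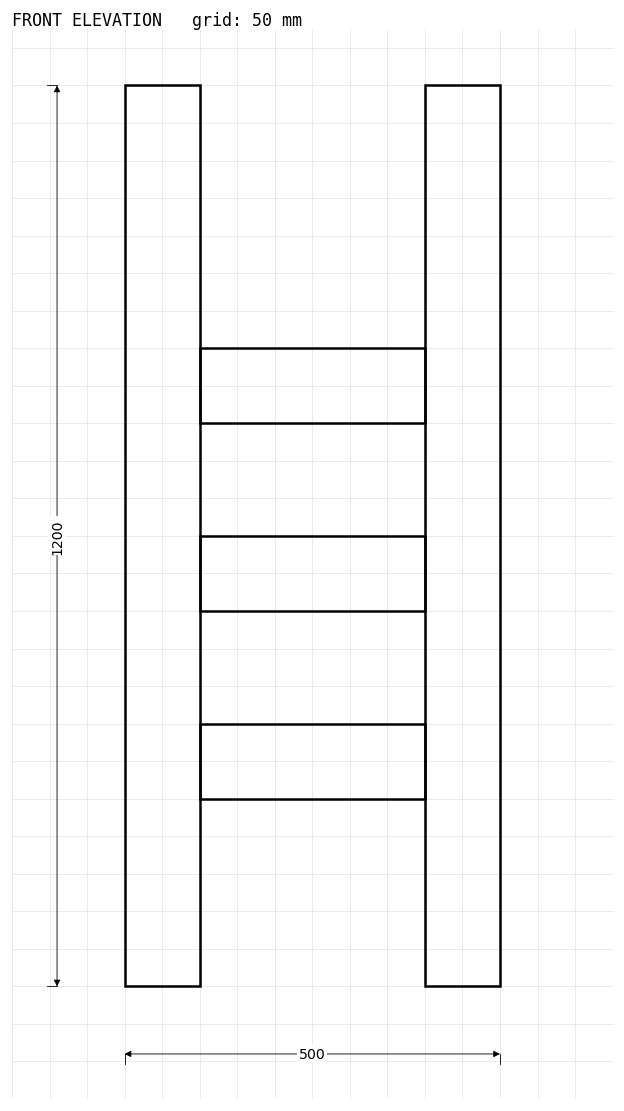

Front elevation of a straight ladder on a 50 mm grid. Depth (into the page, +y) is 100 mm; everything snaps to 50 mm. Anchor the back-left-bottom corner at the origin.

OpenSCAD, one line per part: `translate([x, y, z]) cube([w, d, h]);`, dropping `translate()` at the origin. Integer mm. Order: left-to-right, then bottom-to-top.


cube([100, 100, 1200]);
translate([100, 0, 250]) cube([300, 100, 100]);
translate([100, 0, 500]) cube([300, 100, 100]);
translate([100, 0, 750]) cube([300, 100, 100]);
translate([400, 0, 0]) cube([100, 100, 1200]);


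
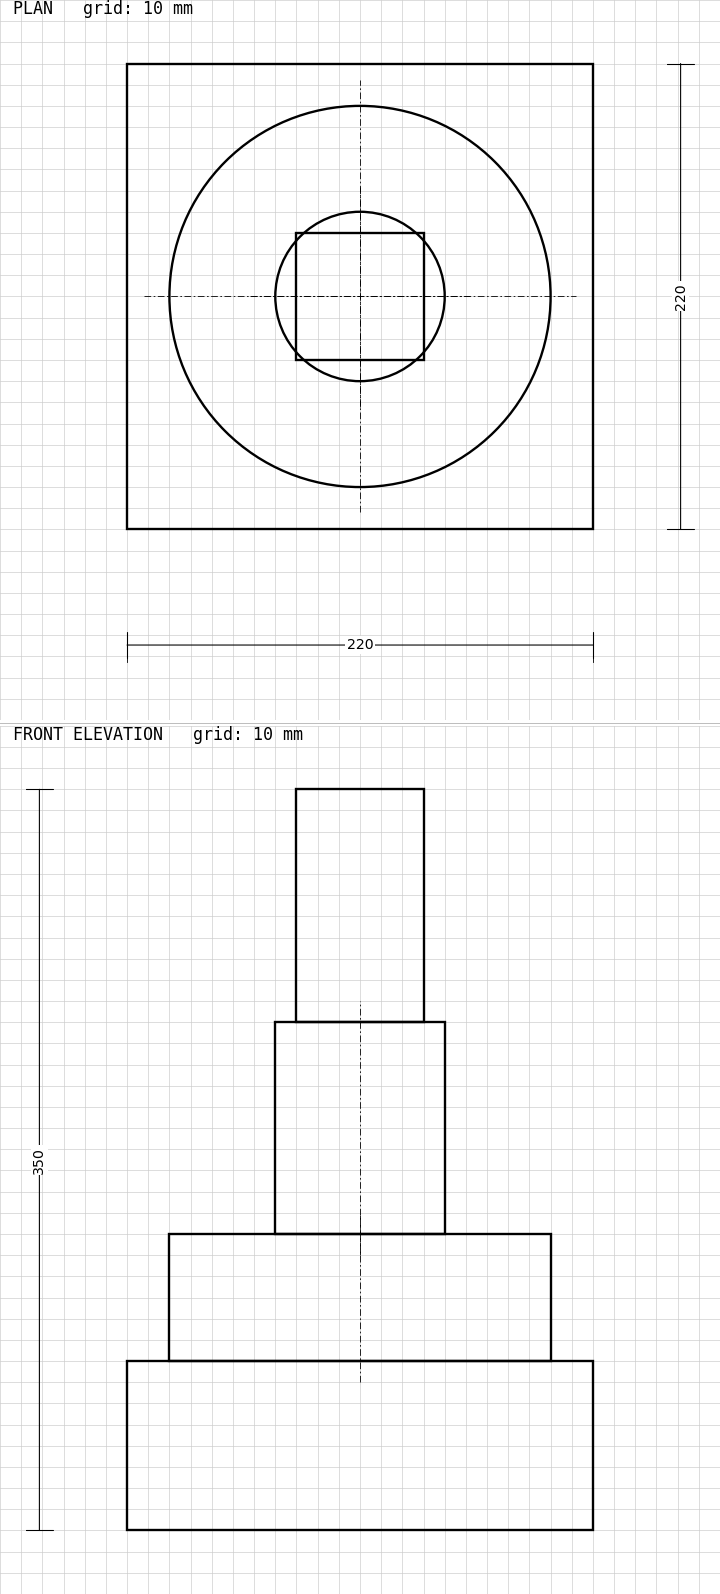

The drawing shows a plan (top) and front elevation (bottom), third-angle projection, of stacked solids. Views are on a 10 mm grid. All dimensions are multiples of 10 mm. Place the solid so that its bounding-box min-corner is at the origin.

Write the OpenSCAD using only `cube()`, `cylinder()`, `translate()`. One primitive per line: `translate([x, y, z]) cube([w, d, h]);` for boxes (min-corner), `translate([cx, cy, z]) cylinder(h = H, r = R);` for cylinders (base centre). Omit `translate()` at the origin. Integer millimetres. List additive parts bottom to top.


cube([220, 220, 80]);
translate([110, 110, 80]) cylinder(h = 60, r = 90);
translate([110, 110, 140]) cylinder(h = 100, r = 40);
translate([80, 80, 240]) cube([60, 60, 110]);
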